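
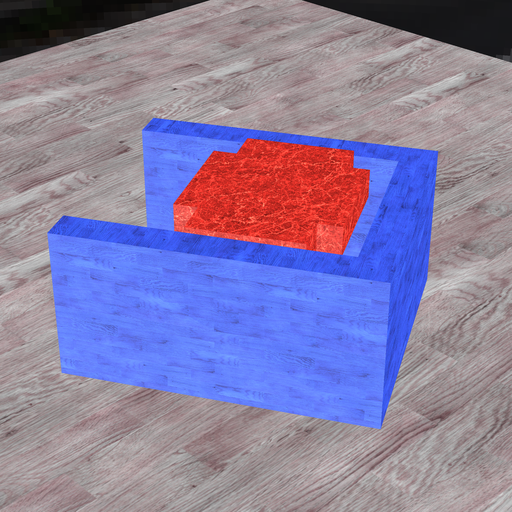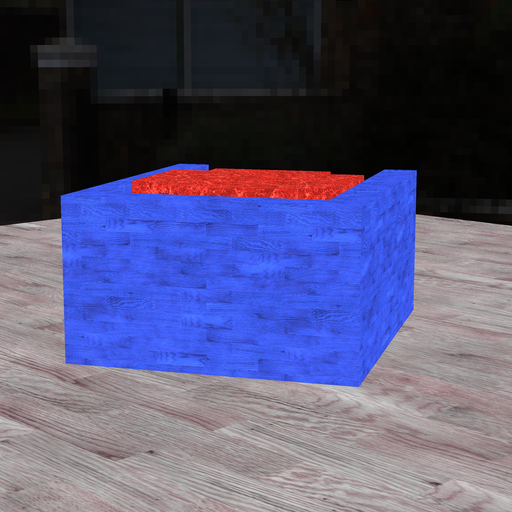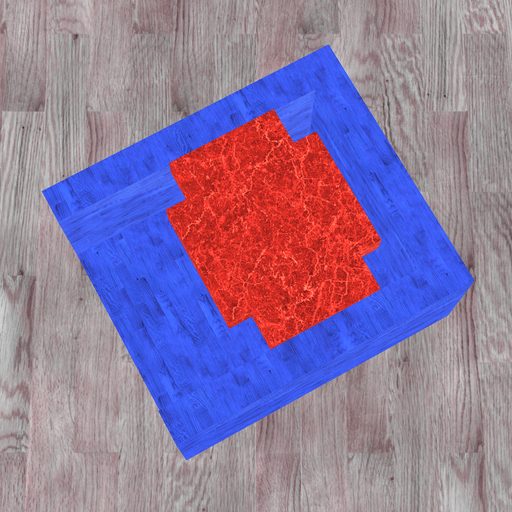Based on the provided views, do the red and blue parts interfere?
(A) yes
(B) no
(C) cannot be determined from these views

(B) no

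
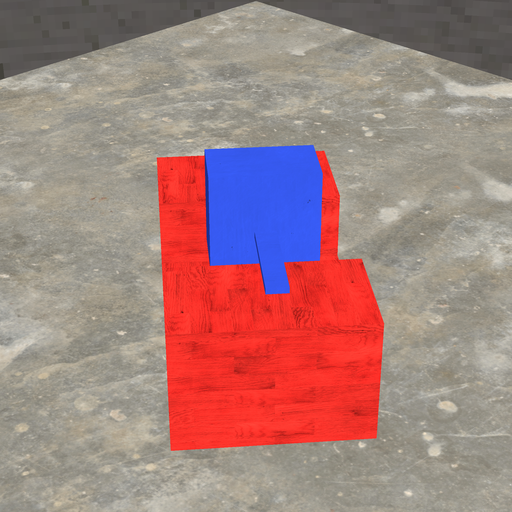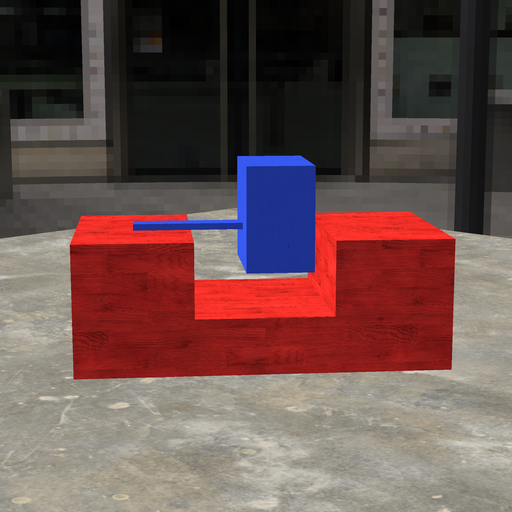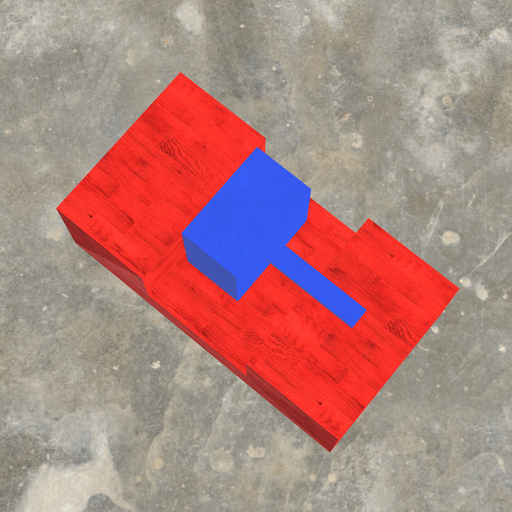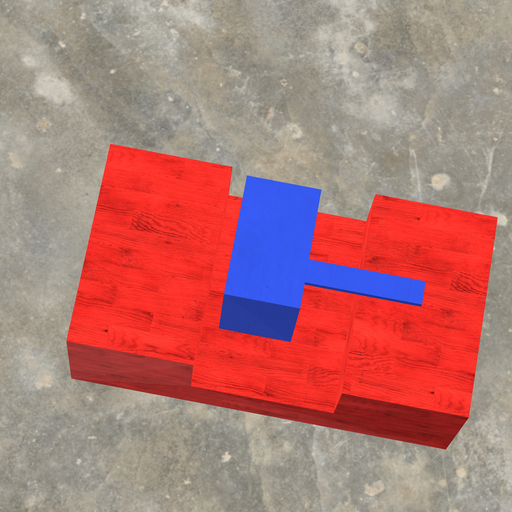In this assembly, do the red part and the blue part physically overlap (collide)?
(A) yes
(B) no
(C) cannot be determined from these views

(B) no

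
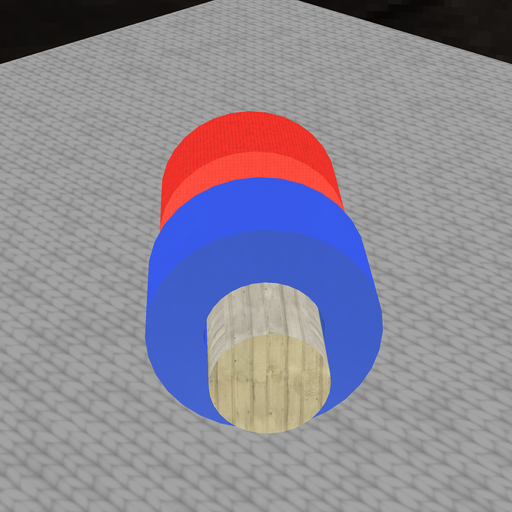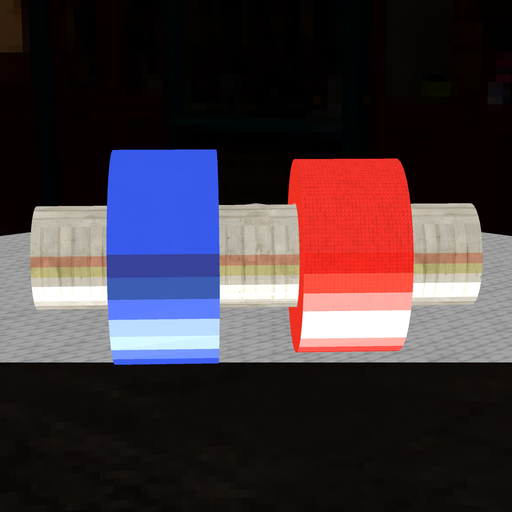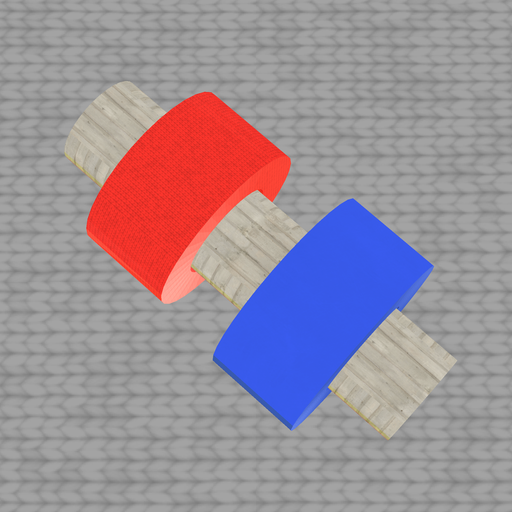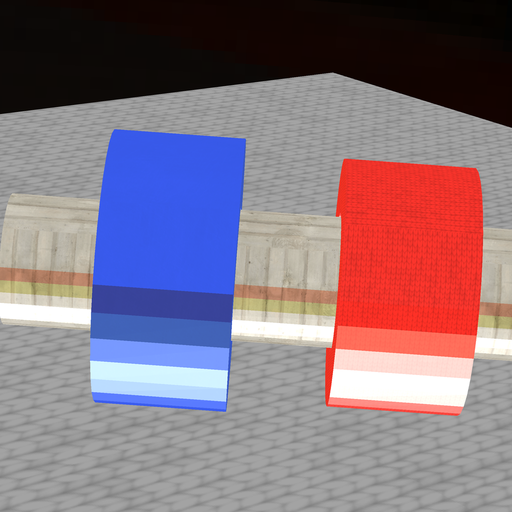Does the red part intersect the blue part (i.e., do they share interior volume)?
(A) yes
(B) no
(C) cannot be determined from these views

(B) no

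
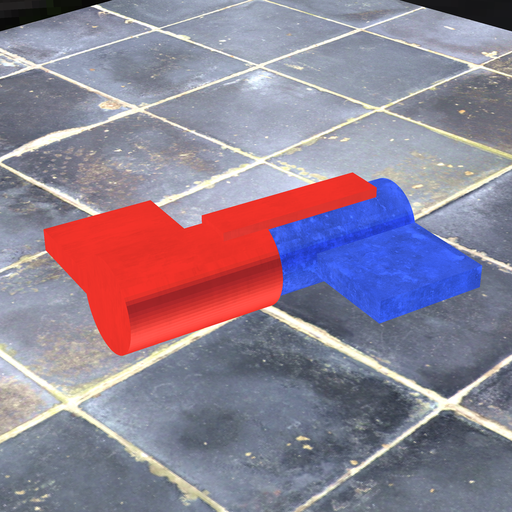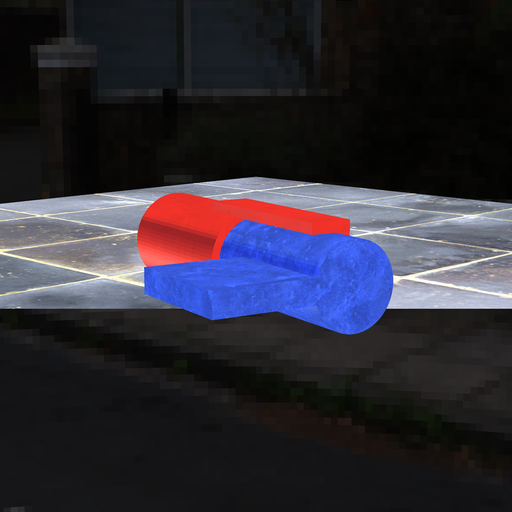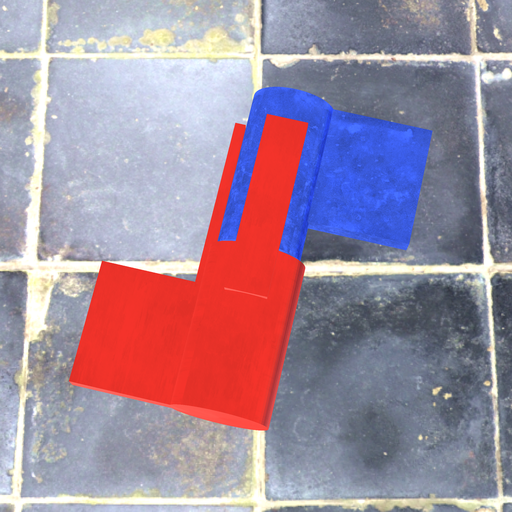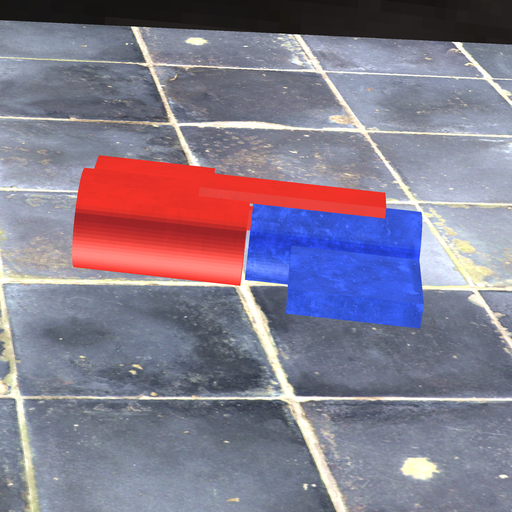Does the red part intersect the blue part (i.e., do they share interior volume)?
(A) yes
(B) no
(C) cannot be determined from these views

(B) no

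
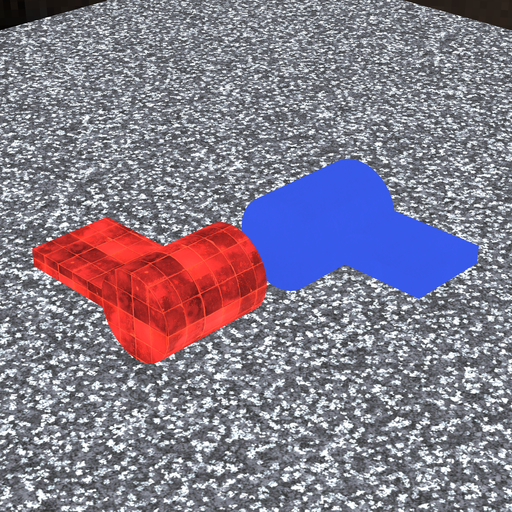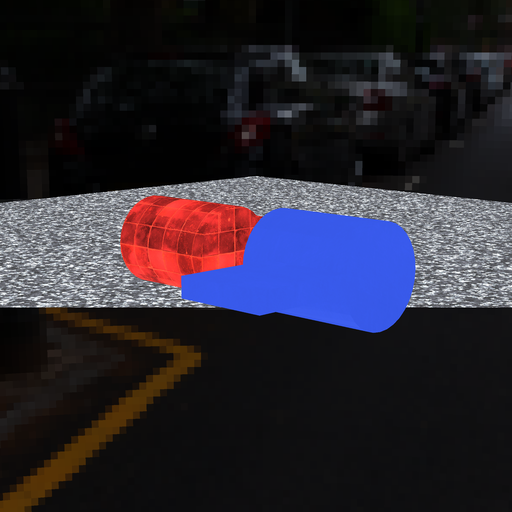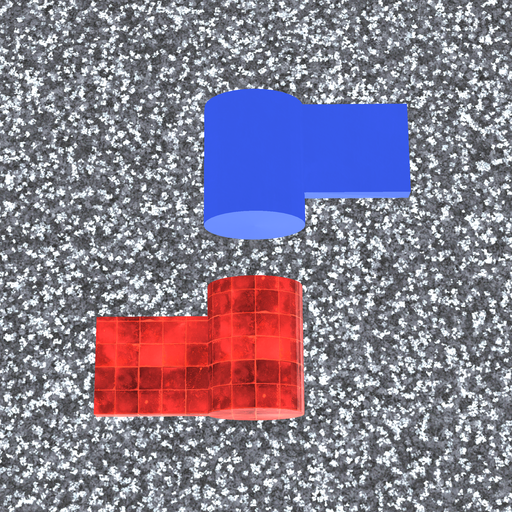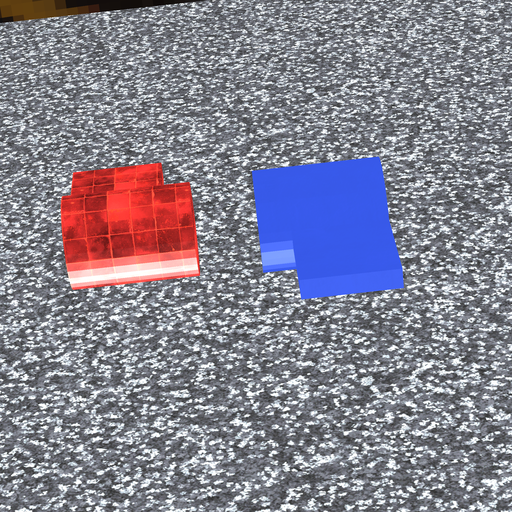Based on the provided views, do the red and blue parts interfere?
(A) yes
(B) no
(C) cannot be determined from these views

(B) no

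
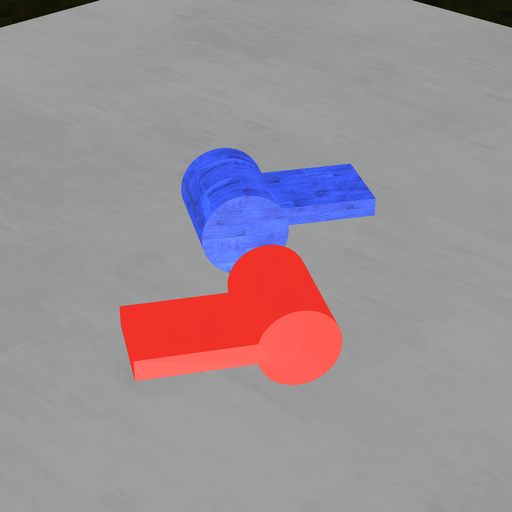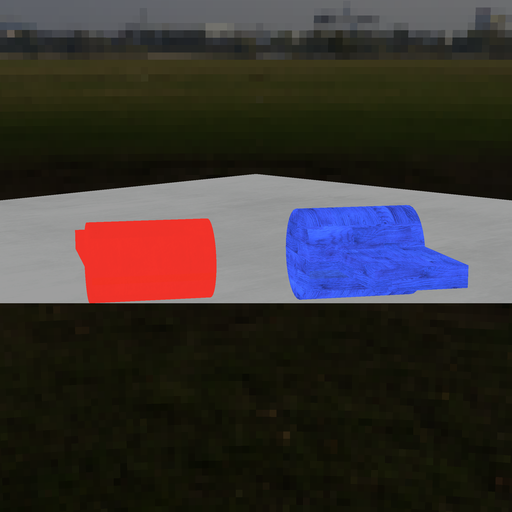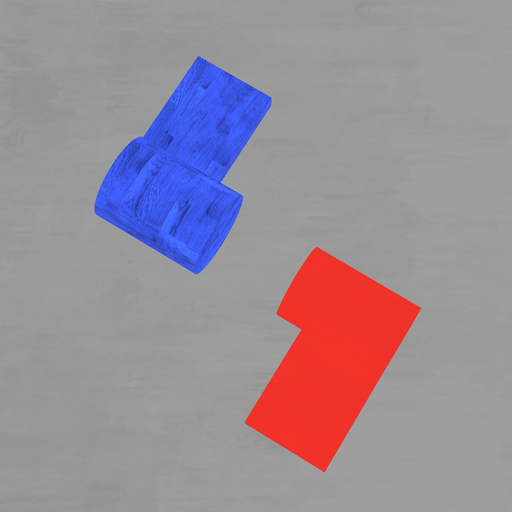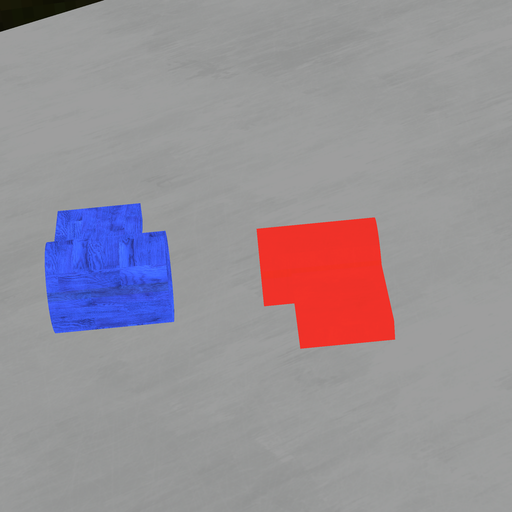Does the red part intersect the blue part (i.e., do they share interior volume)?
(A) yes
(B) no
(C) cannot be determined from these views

(B) no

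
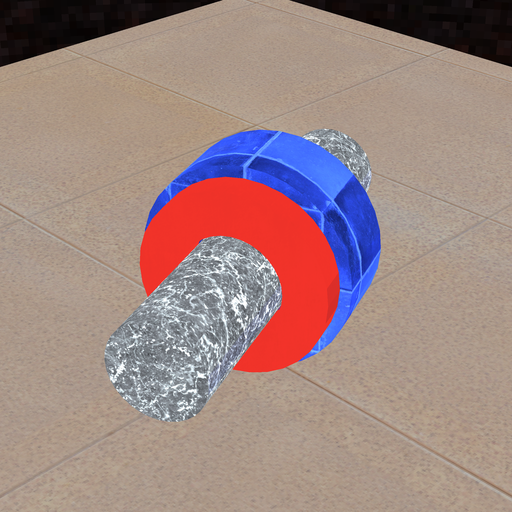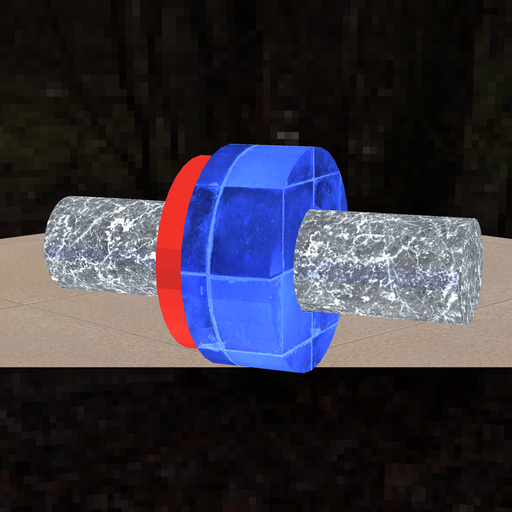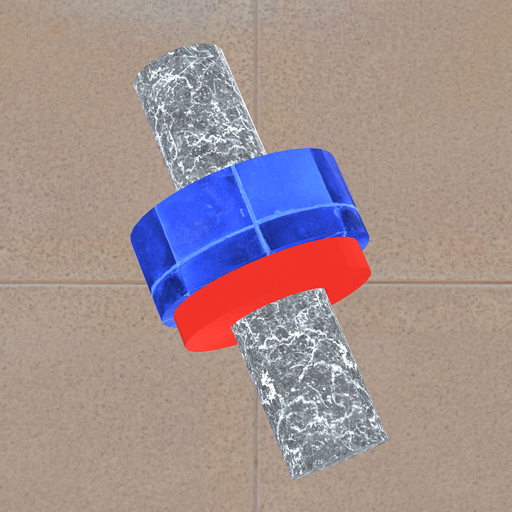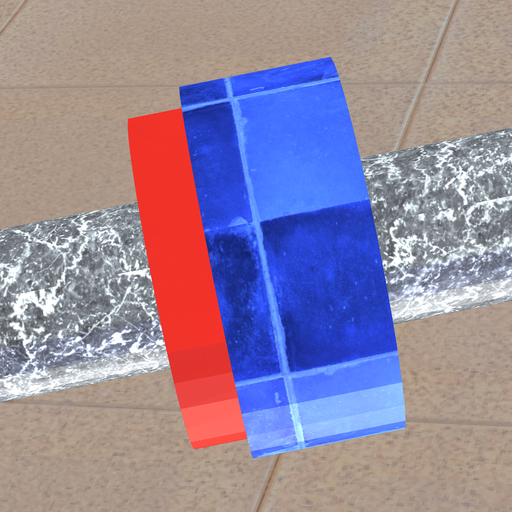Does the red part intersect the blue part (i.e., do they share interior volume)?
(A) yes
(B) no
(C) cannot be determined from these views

(A) yes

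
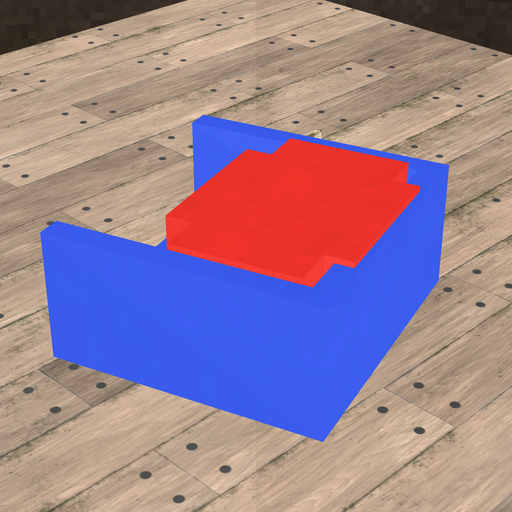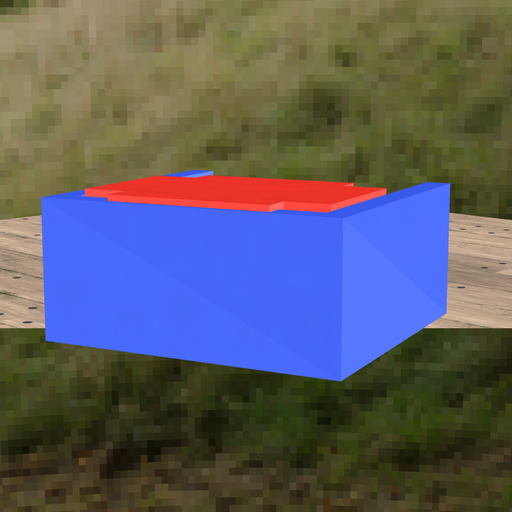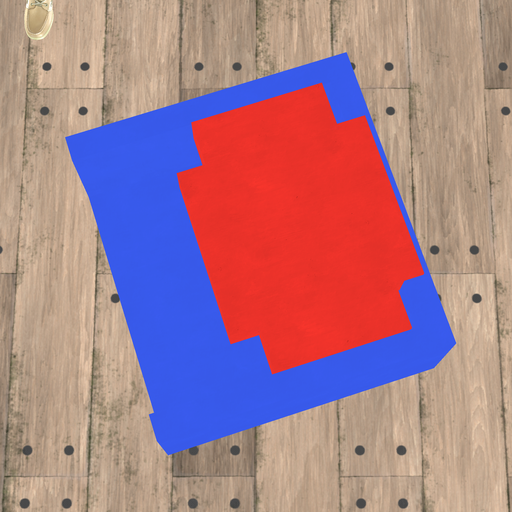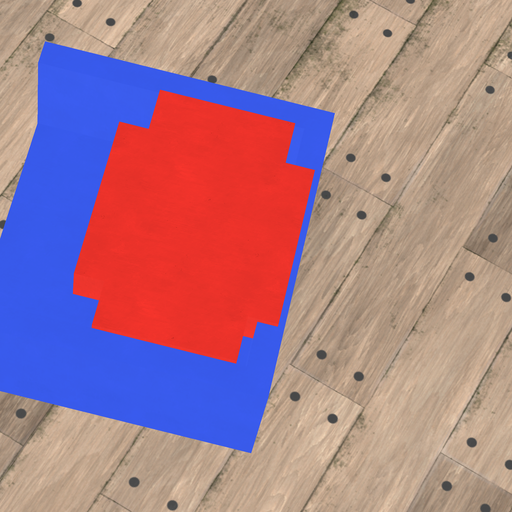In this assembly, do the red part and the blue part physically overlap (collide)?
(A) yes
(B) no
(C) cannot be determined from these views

(A) yes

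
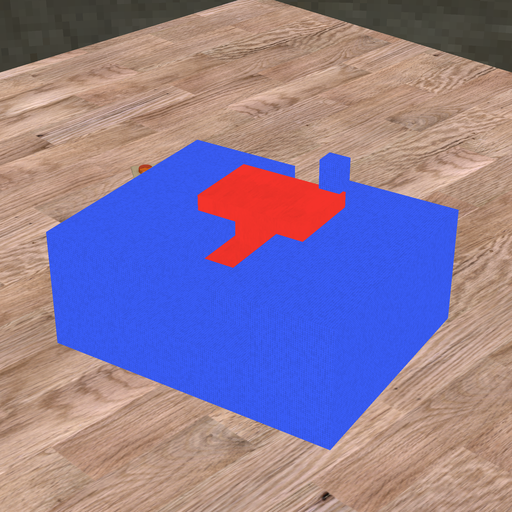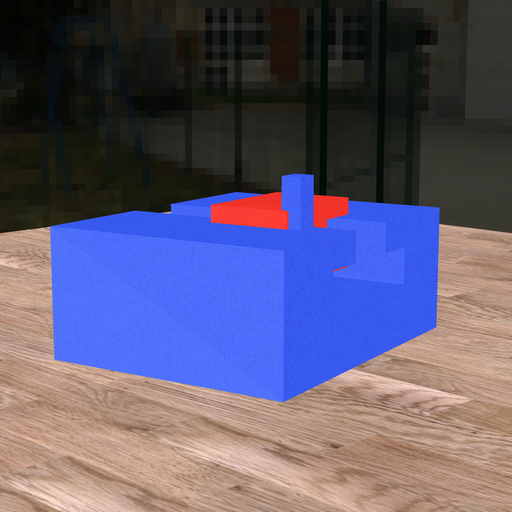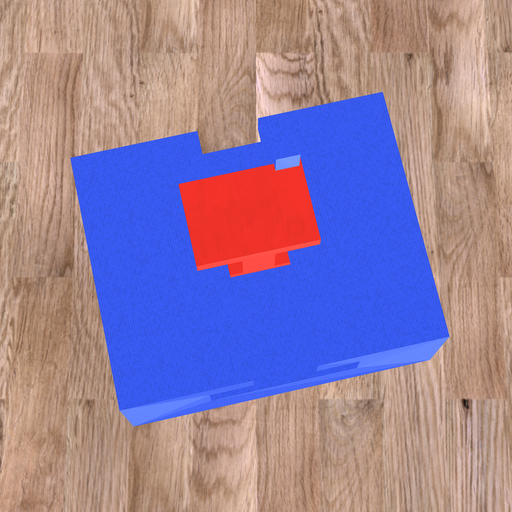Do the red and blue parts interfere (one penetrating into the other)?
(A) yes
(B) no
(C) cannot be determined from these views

(A) yes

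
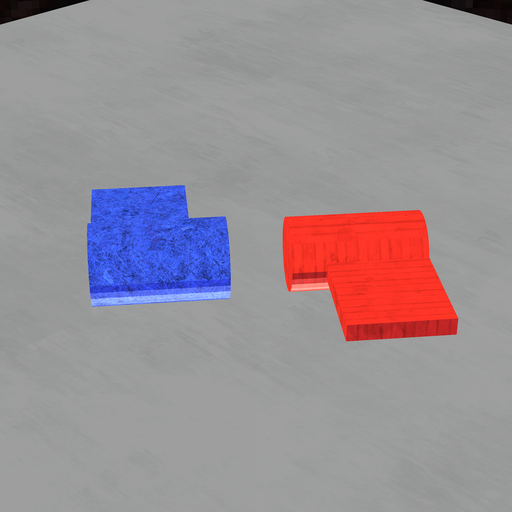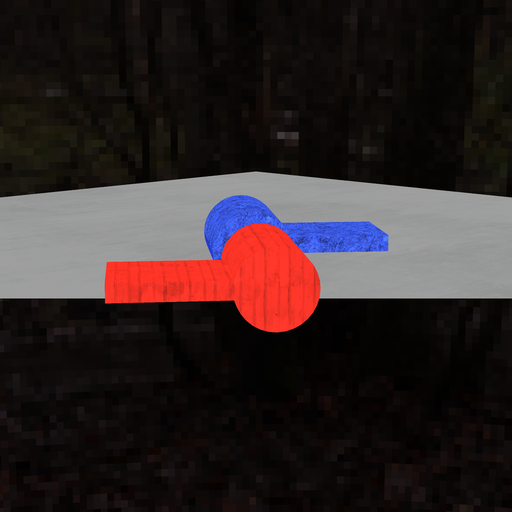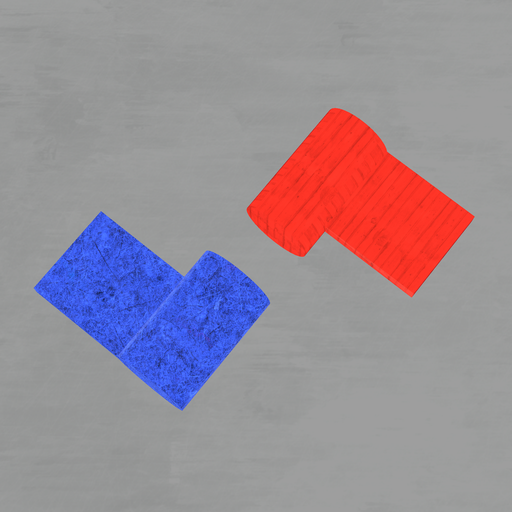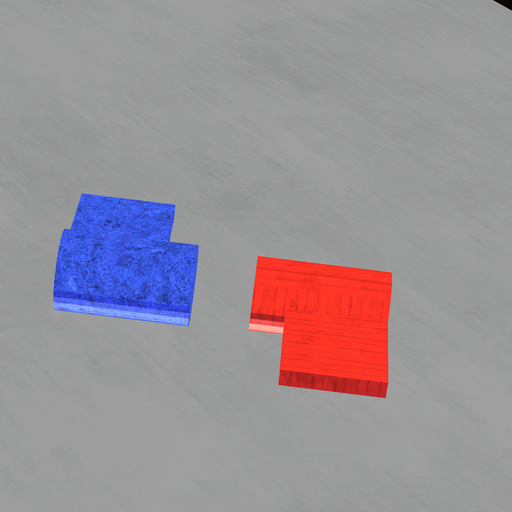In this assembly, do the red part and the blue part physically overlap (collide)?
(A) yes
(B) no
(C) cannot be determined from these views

(B) no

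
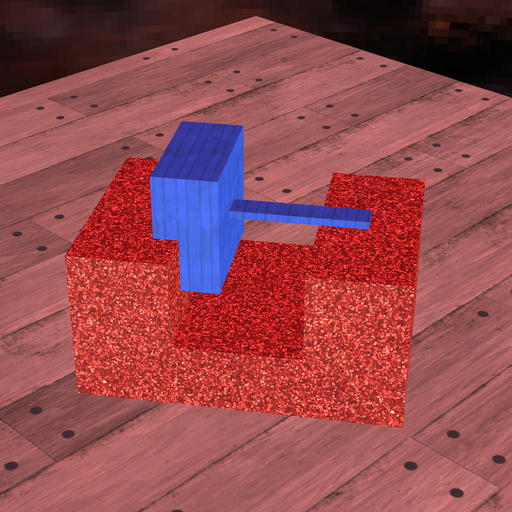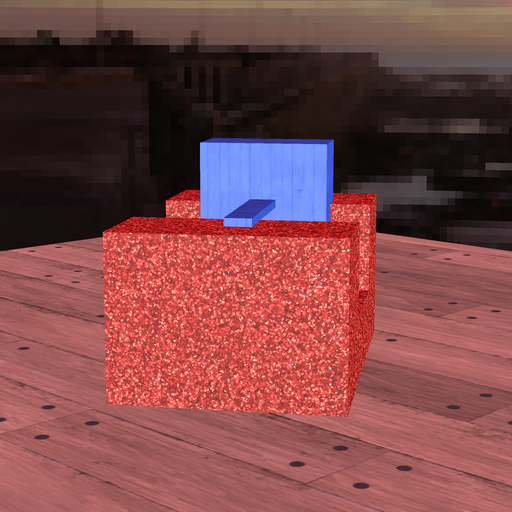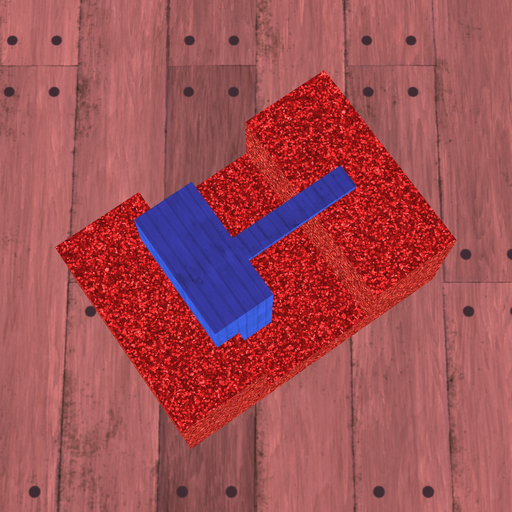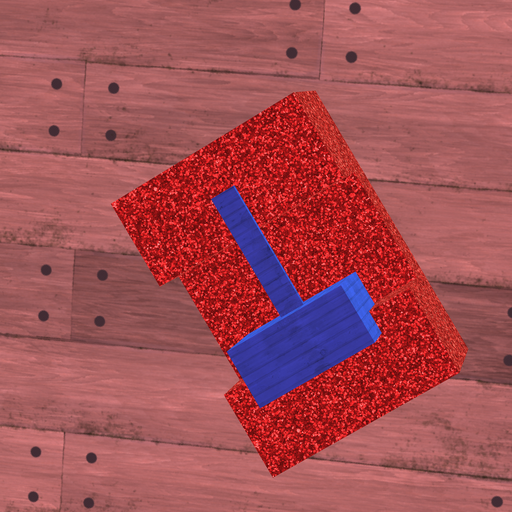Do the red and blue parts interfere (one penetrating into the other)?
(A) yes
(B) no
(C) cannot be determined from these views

(A) yes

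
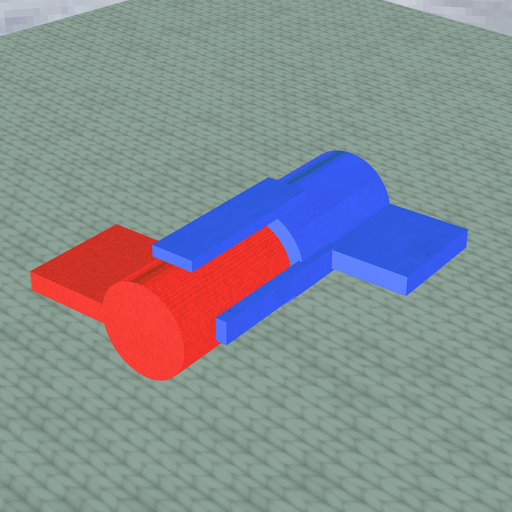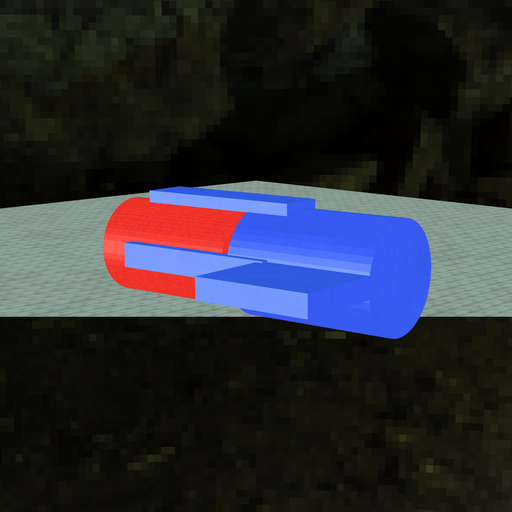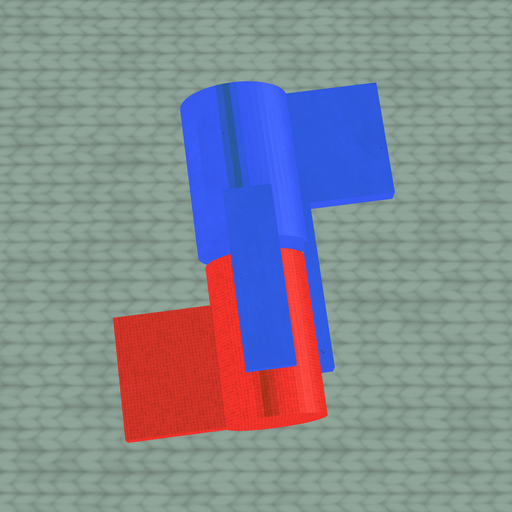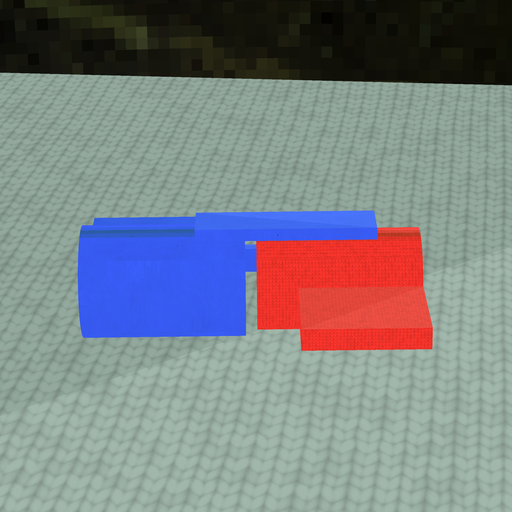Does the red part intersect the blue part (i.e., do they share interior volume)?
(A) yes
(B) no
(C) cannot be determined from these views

(B) no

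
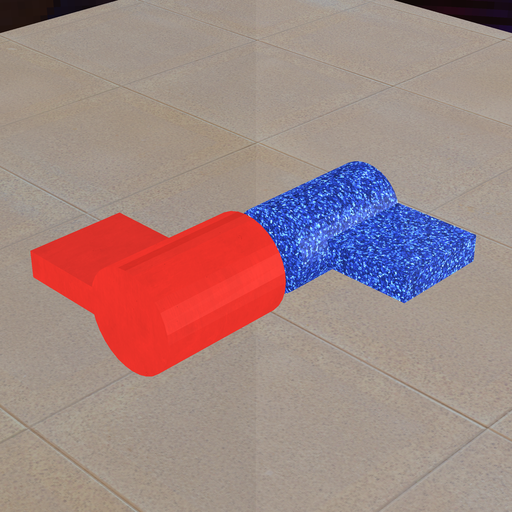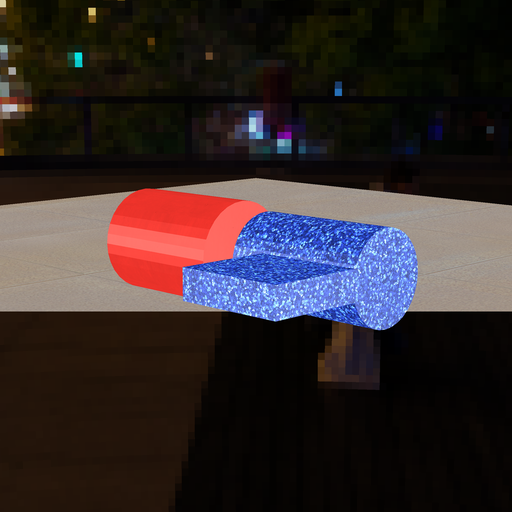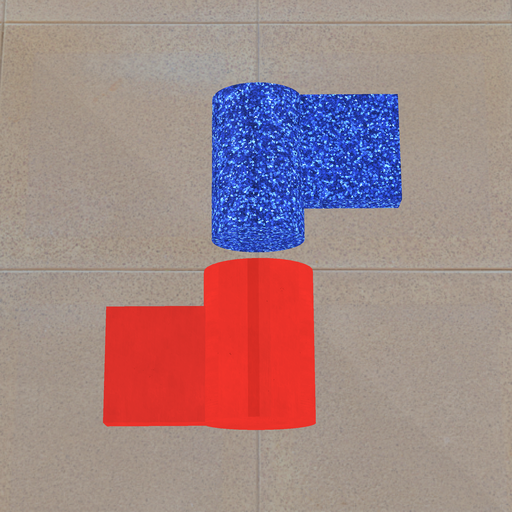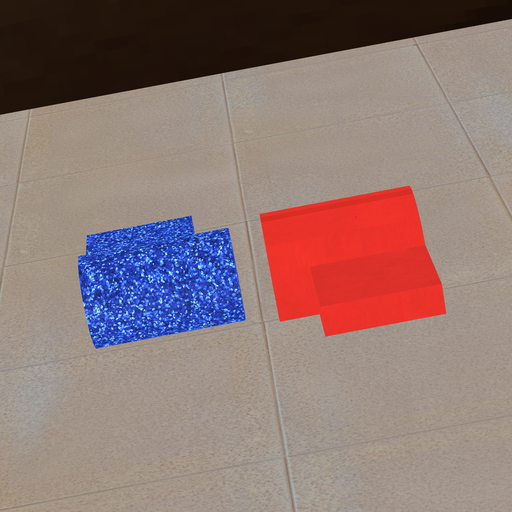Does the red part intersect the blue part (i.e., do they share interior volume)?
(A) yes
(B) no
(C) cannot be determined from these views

(B) no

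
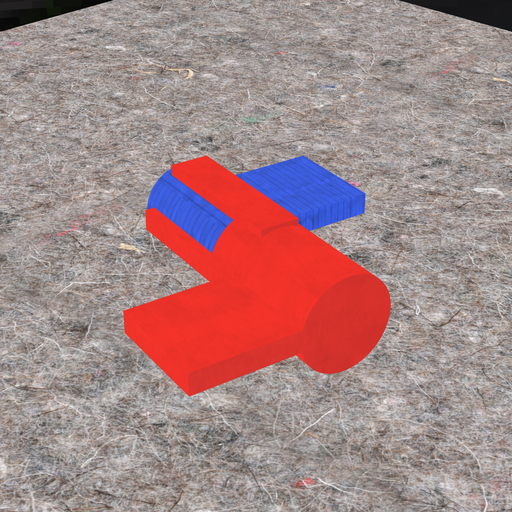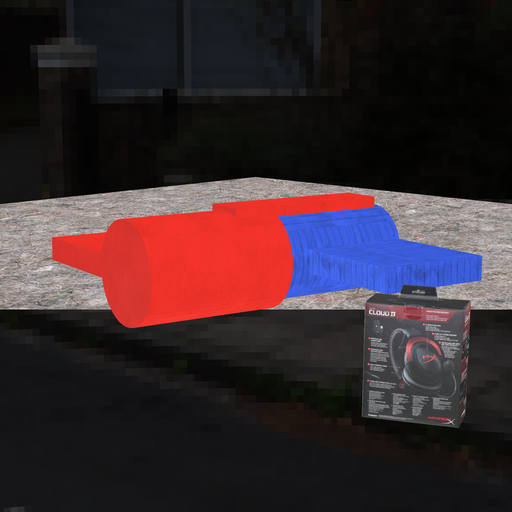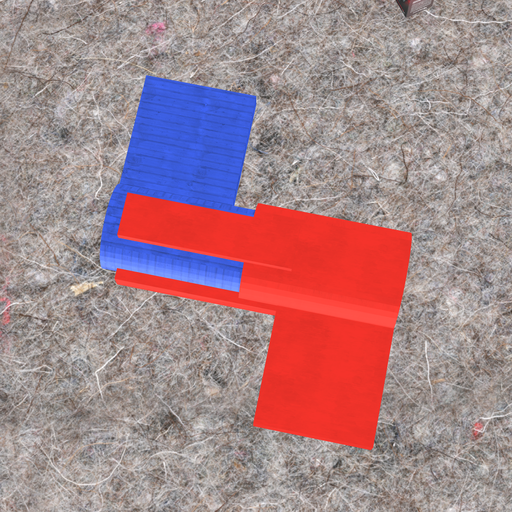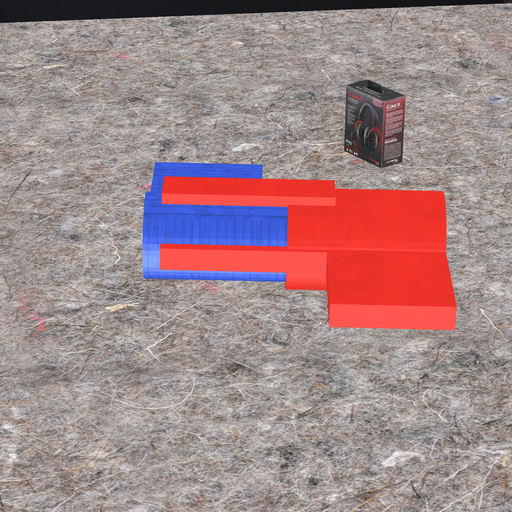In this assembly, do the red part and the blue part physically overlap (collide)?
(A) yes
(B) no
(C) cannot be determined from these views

(A) yes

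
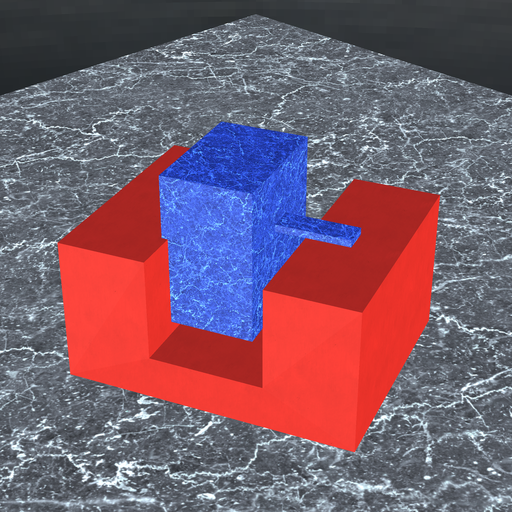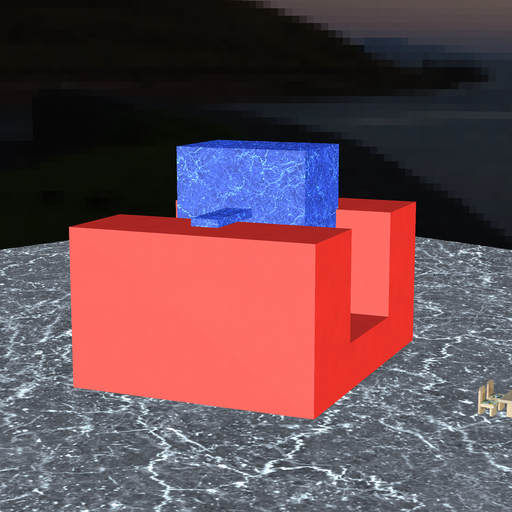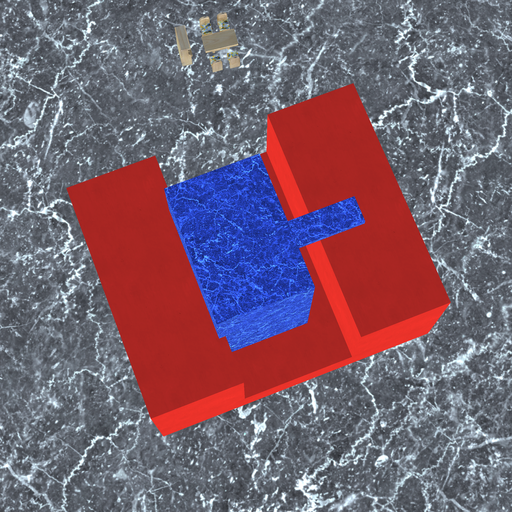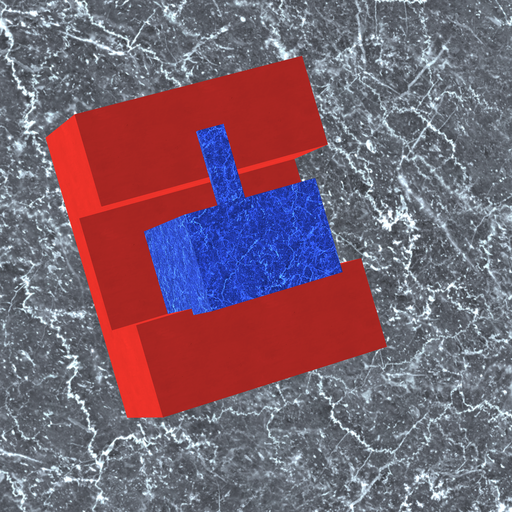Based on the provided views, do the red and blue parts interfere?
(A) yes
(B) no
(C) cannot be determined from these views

(A) yes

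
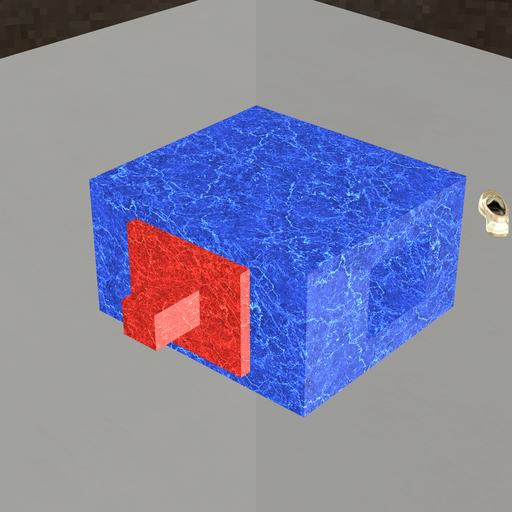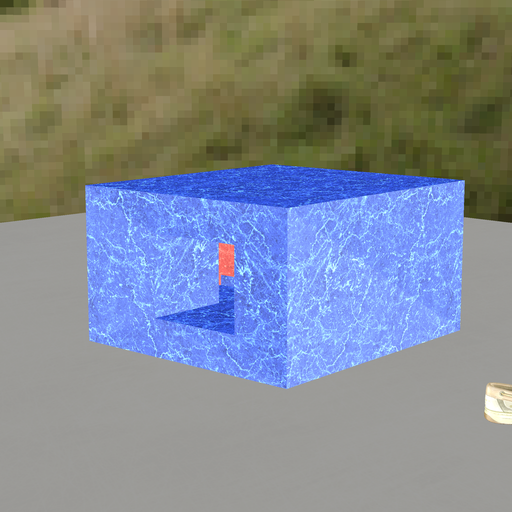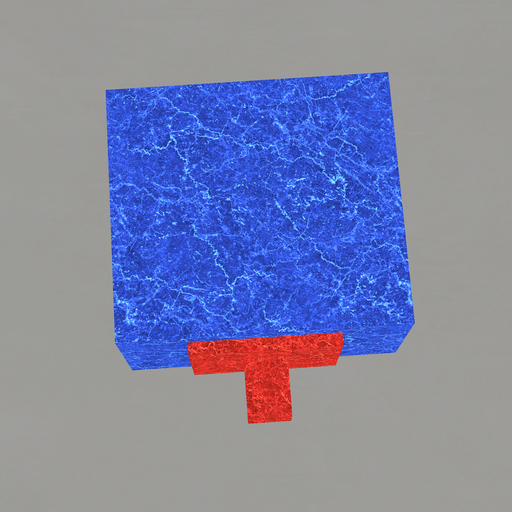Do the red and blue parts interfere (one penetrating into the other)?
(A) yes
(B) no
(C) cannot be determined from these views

(C) cannot be determined from these views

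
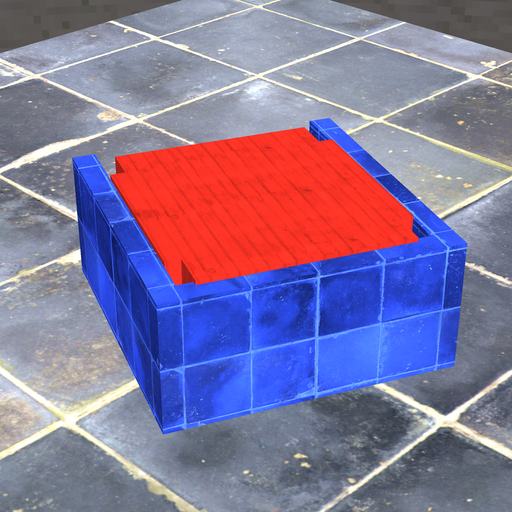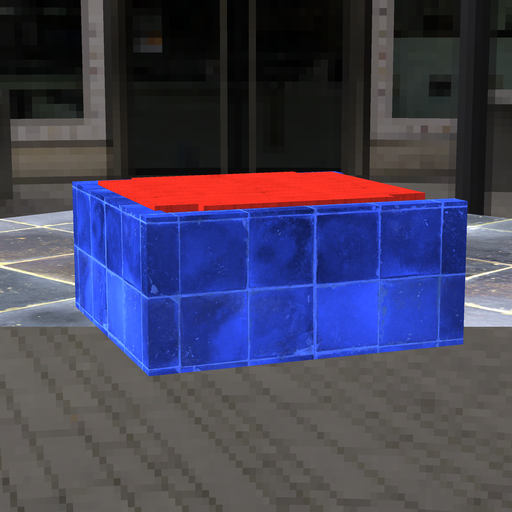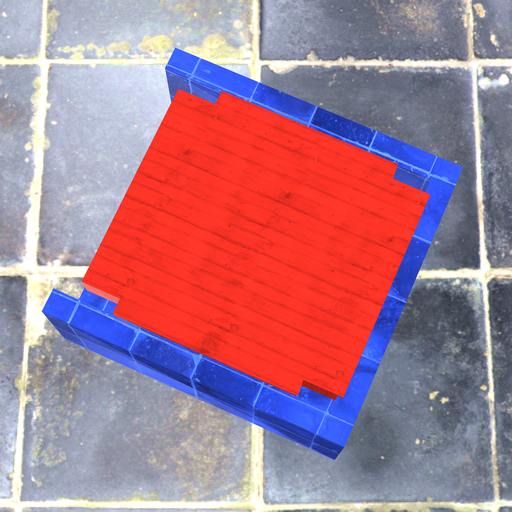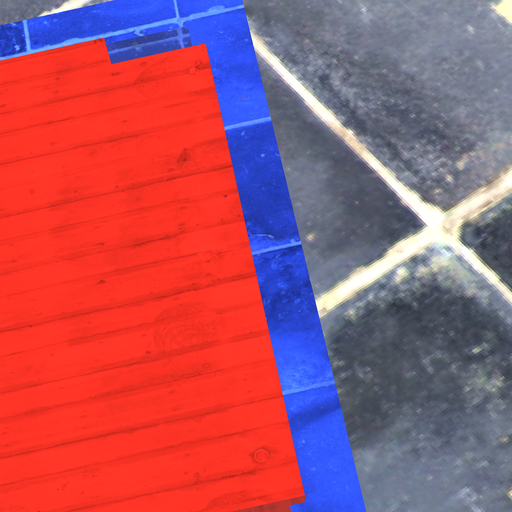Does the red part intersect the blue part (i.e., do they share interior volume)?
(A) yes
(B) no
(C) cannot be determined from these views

(A) yes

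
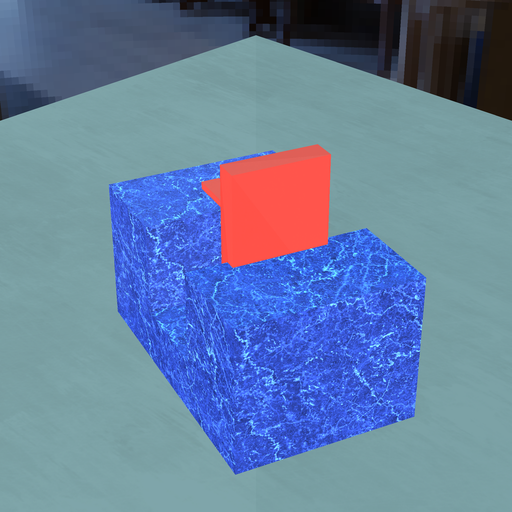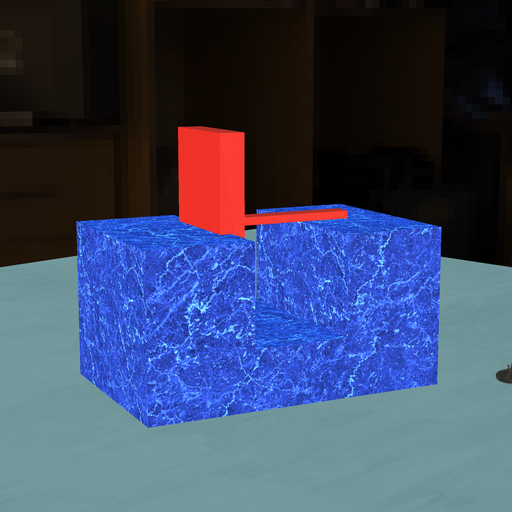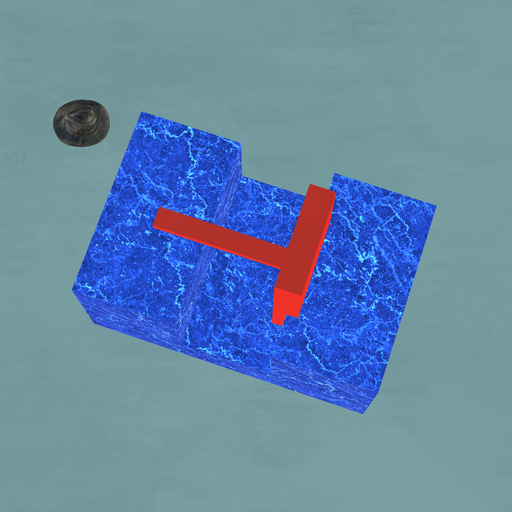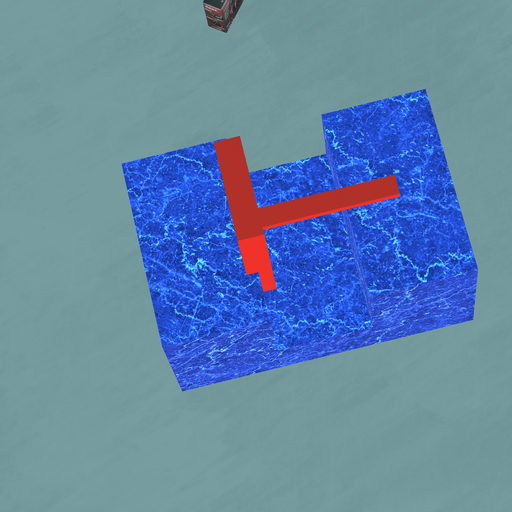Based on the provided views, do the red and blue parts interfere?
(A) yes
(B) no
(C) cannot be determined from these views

(A) yes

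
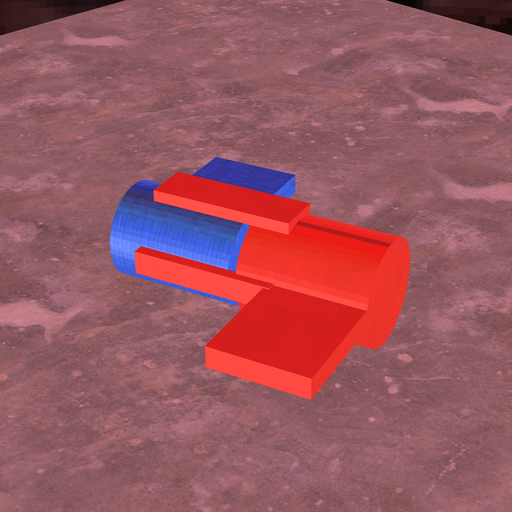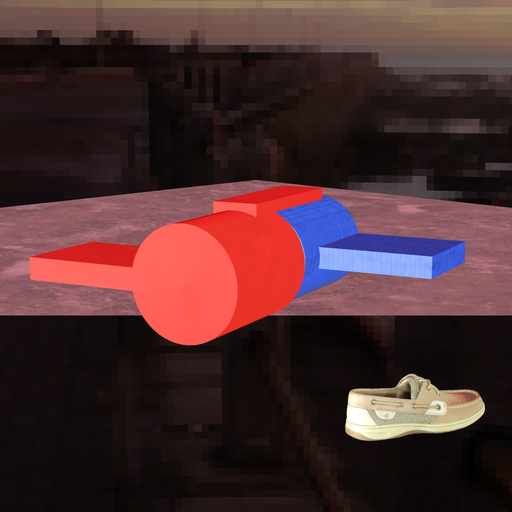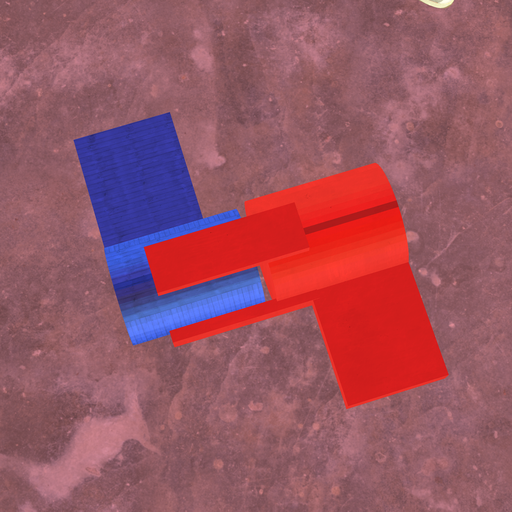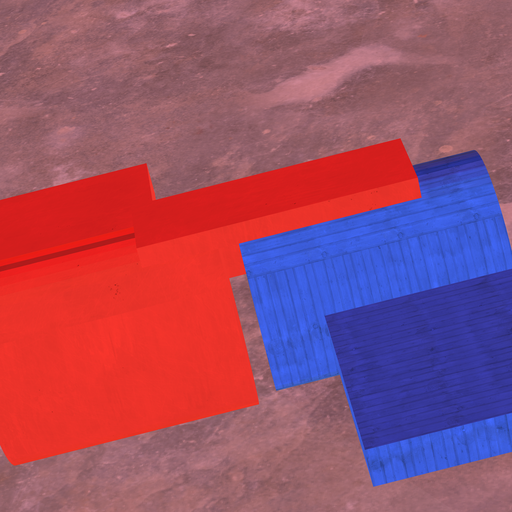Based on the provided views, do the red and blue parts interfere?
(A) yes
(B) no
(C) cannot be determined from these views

(B) no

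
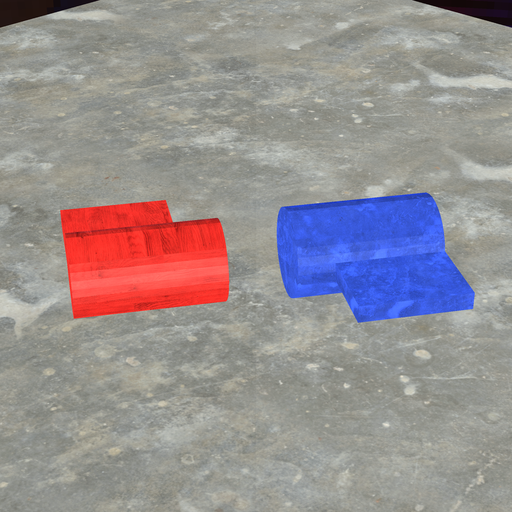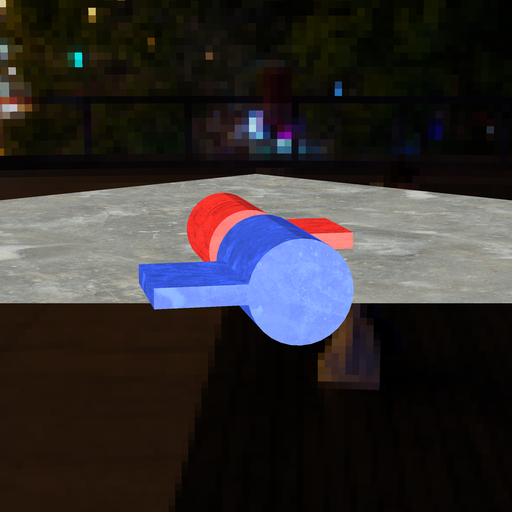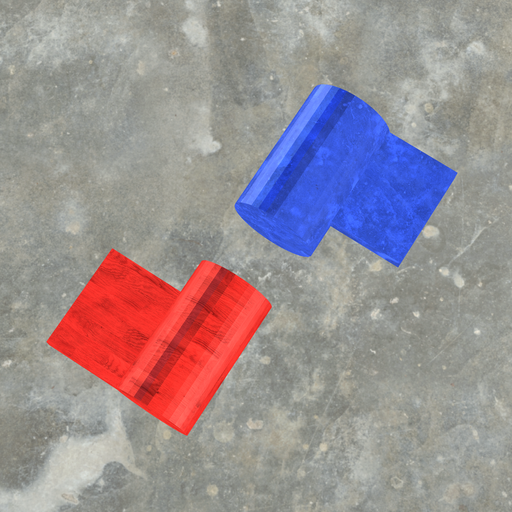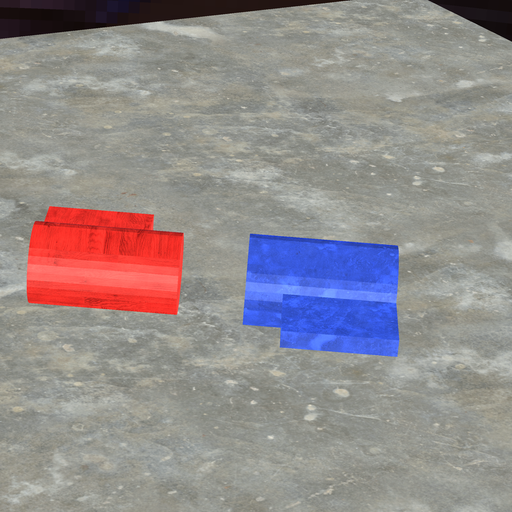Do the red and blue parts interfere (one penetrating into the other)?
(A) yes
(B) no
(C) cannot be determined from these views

(B) no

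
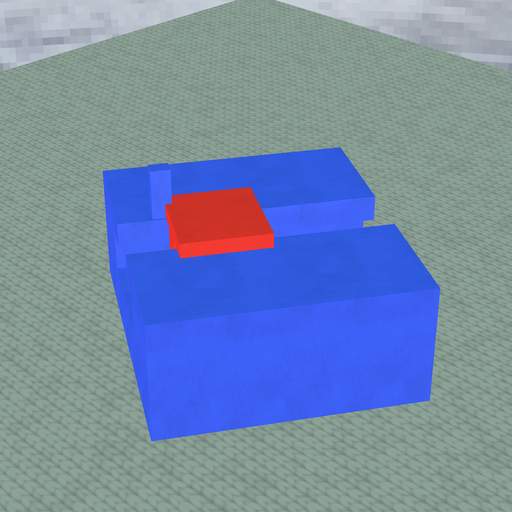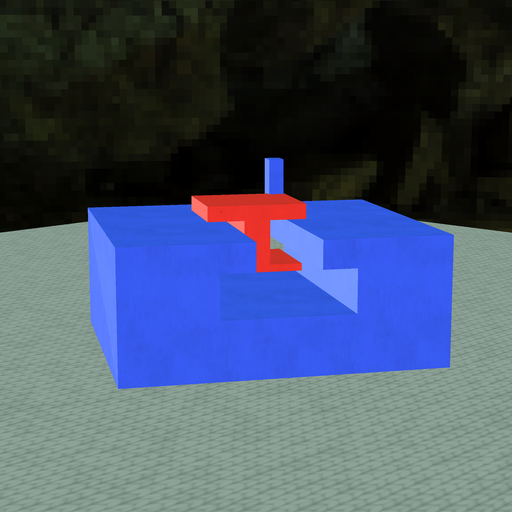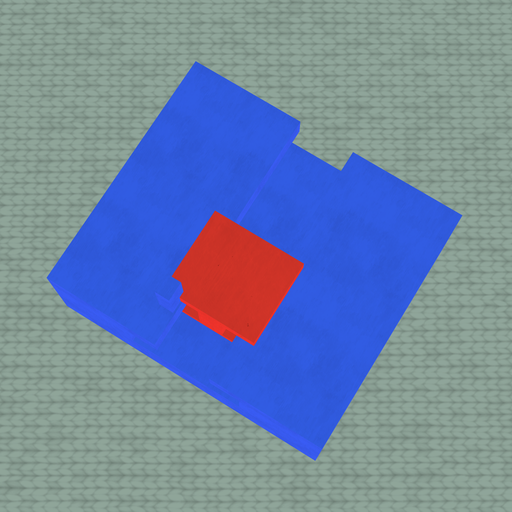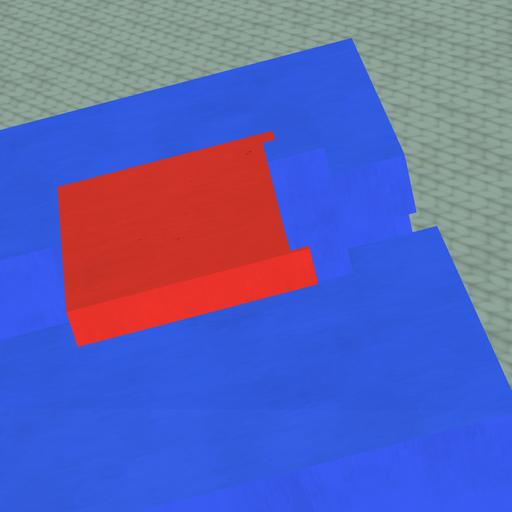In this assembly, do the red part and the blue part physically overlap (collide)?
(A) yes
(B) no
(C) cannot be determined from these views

(A) yes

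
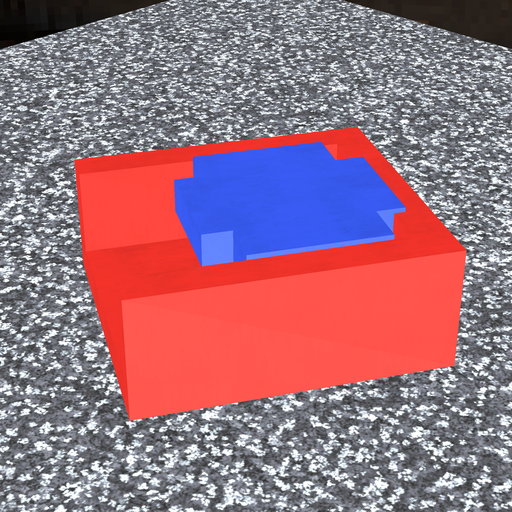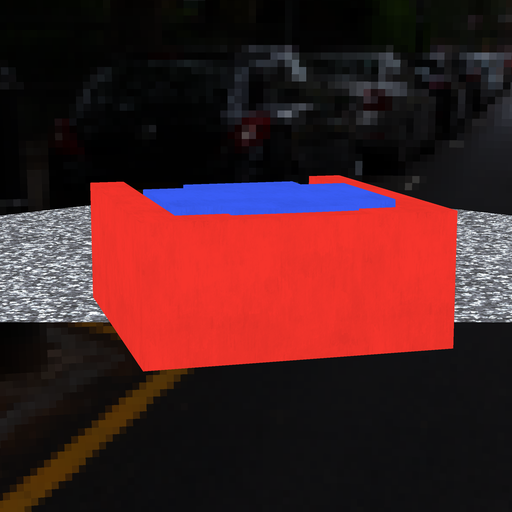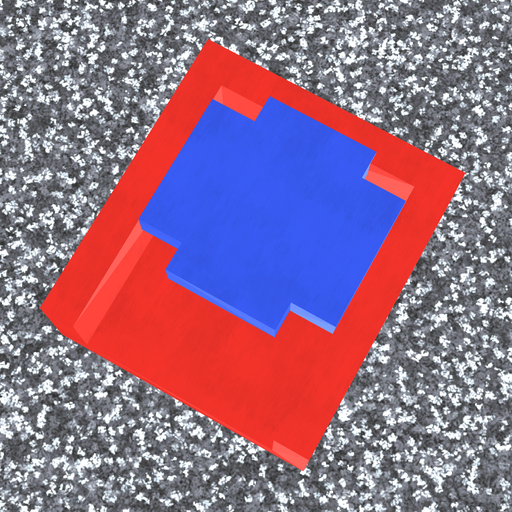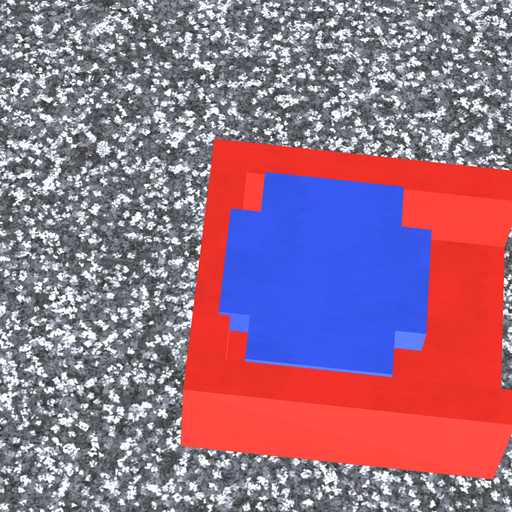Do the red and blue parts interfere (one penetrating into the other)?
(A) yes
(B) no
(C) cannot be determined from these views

(A) yes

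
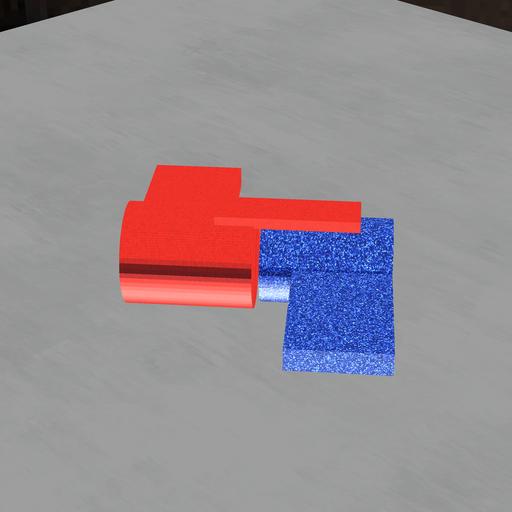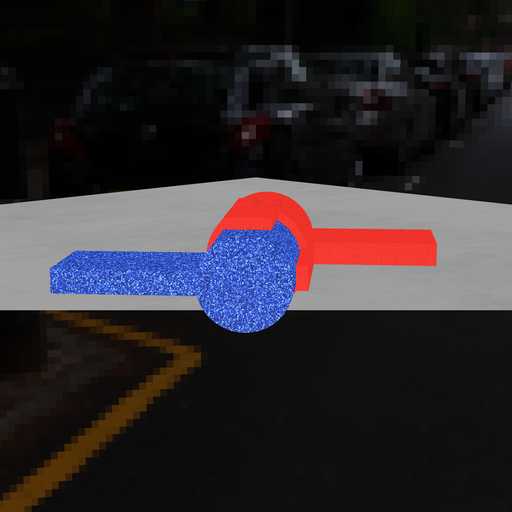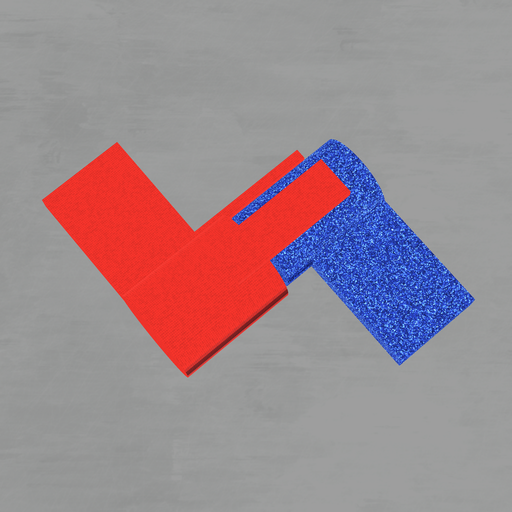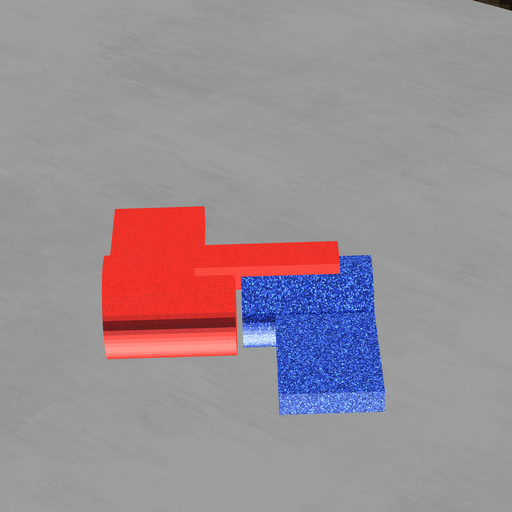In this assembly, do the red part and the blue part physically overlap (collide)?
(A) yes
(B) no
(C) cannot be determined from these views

(B) no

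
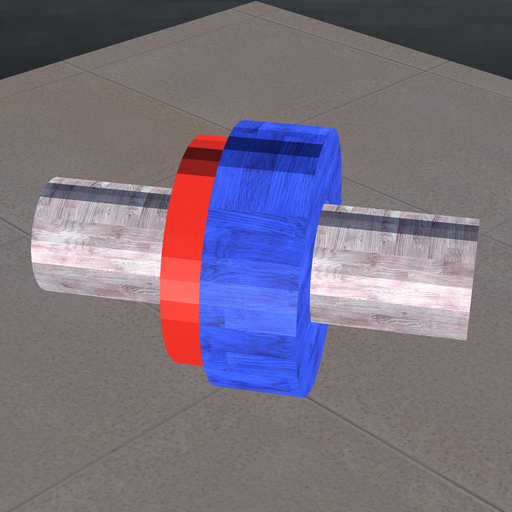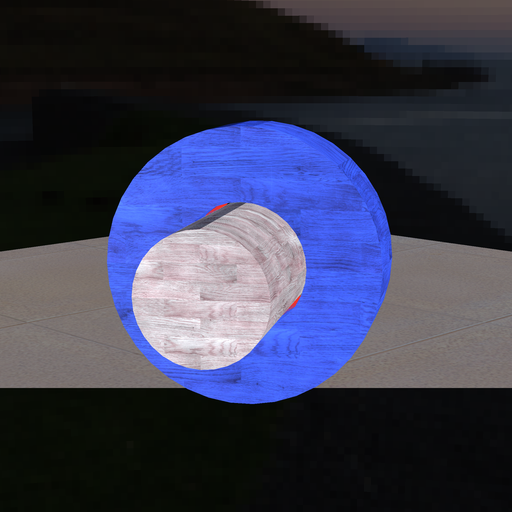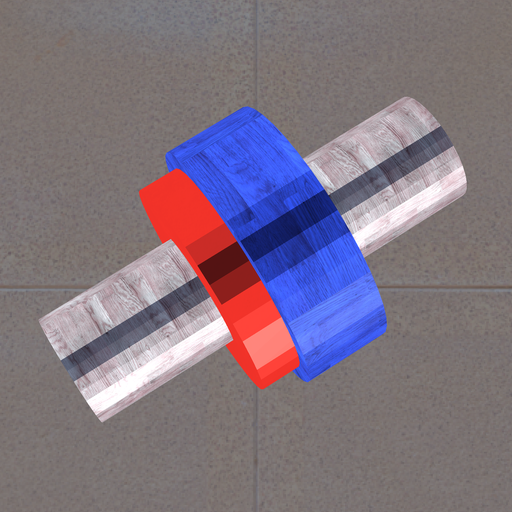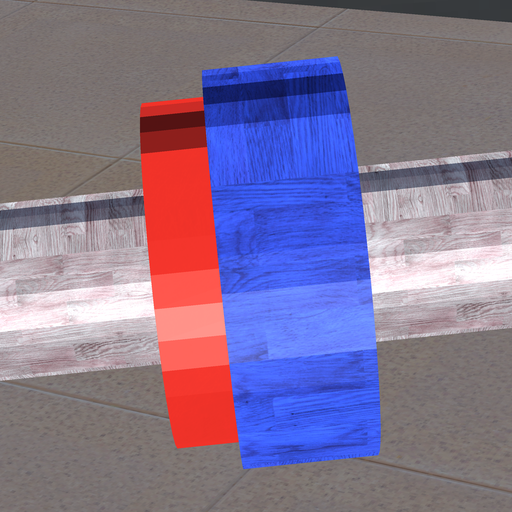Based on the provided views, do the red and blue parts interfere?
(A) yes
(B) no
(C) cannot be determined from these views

(A) yes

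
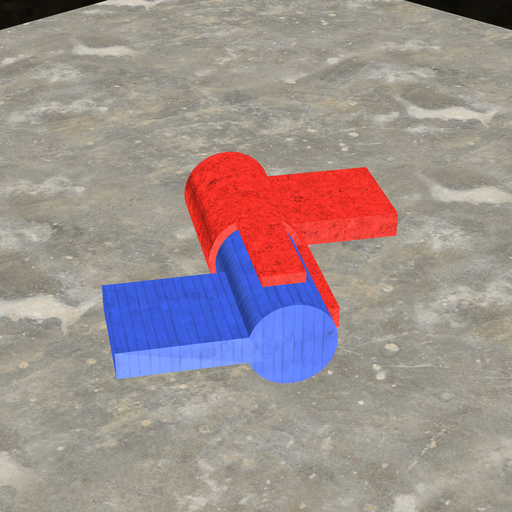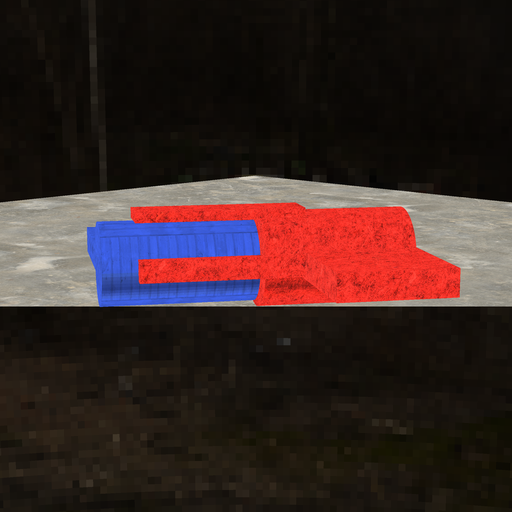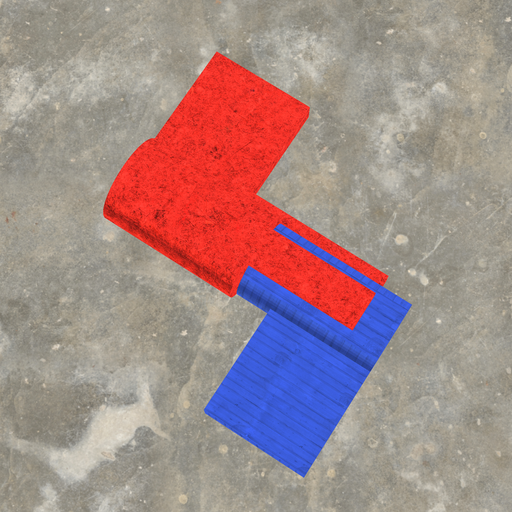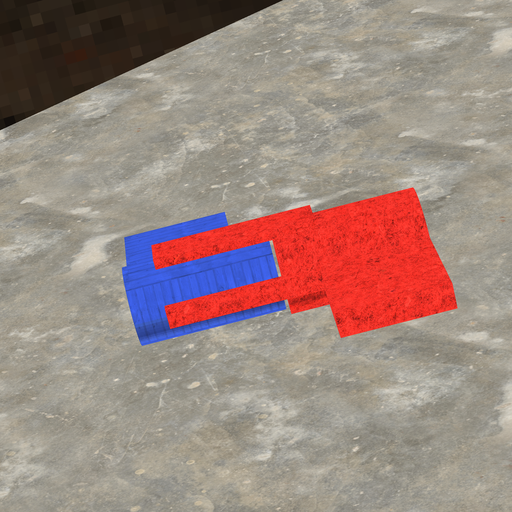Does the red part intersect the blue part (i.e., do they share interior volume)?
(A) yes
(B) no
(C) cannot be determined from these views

(B) no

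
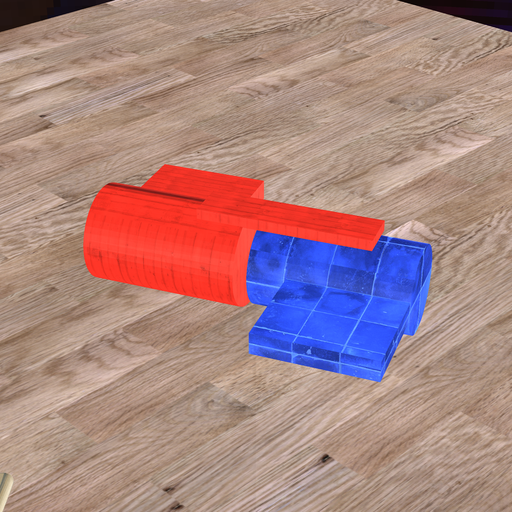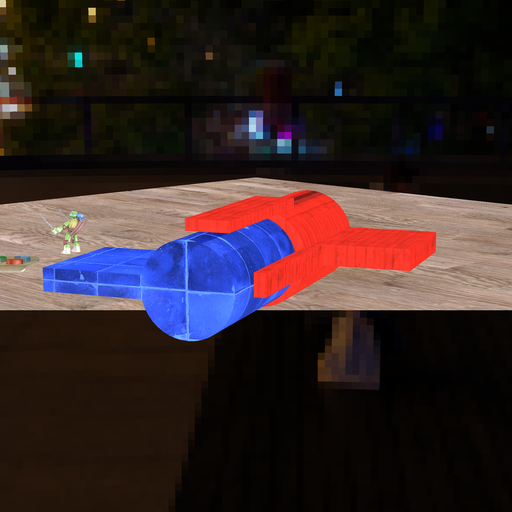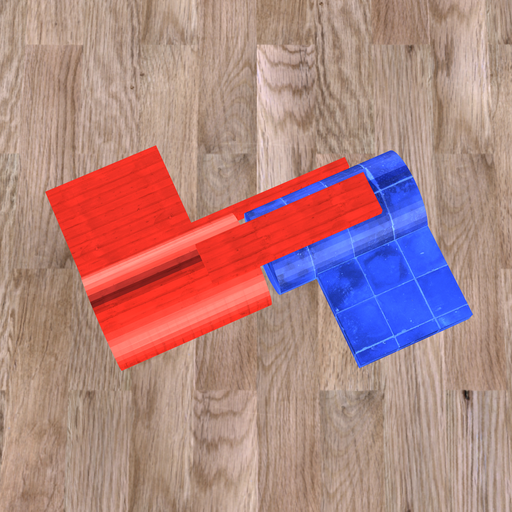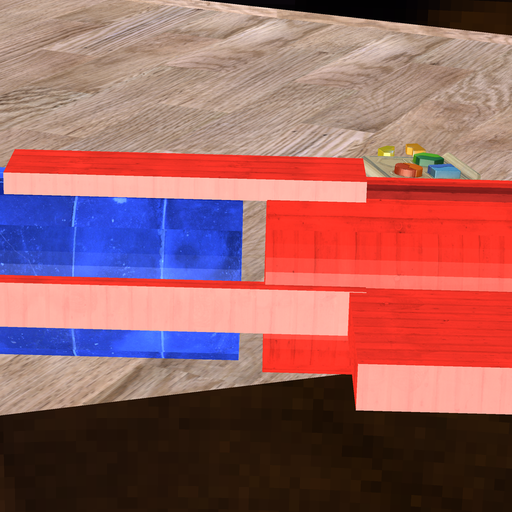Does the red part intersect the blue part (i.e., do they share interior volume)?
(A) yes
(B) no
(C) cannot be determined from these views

(B) no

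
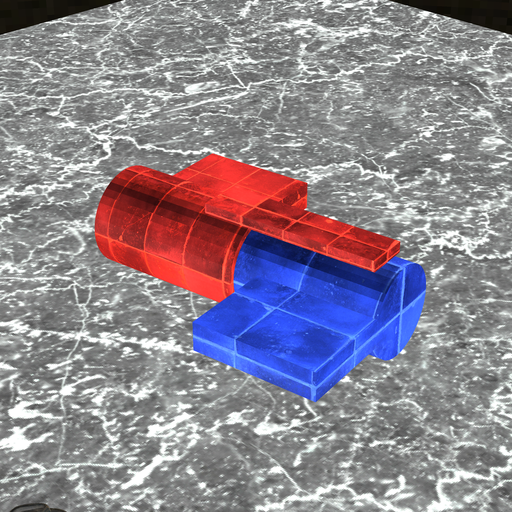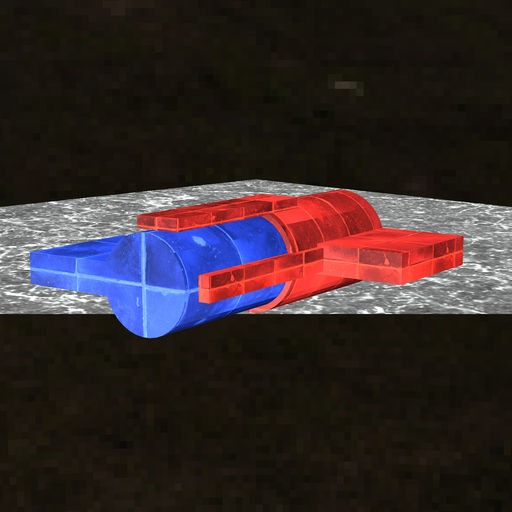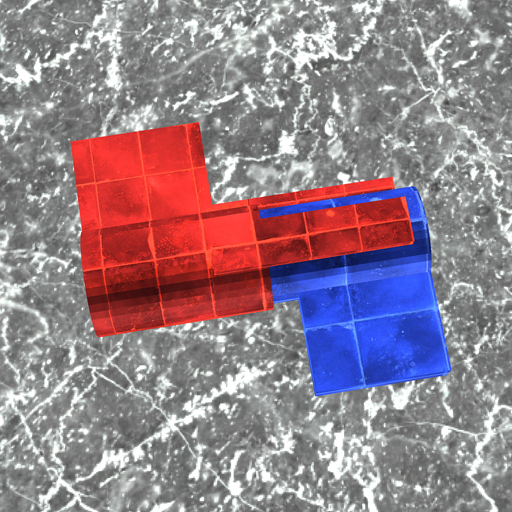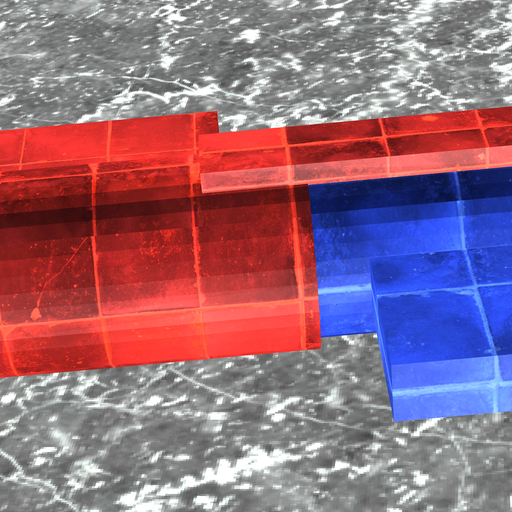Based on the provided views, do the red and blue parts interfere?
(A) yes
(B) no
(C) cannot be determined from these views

(A) yes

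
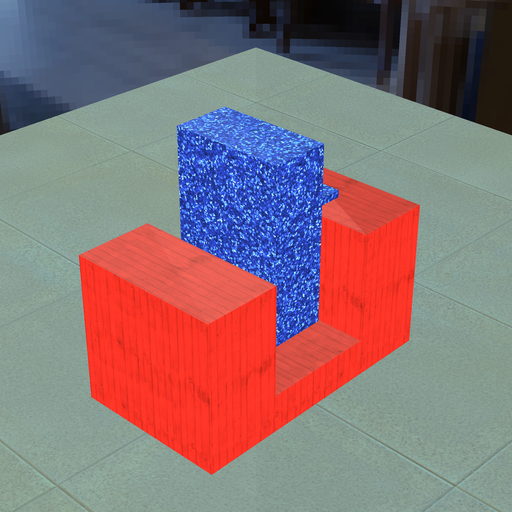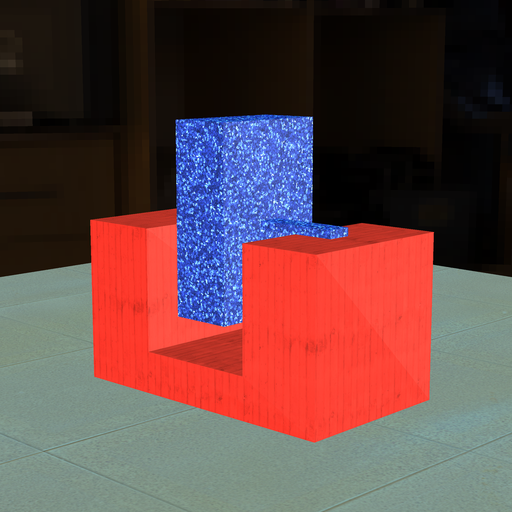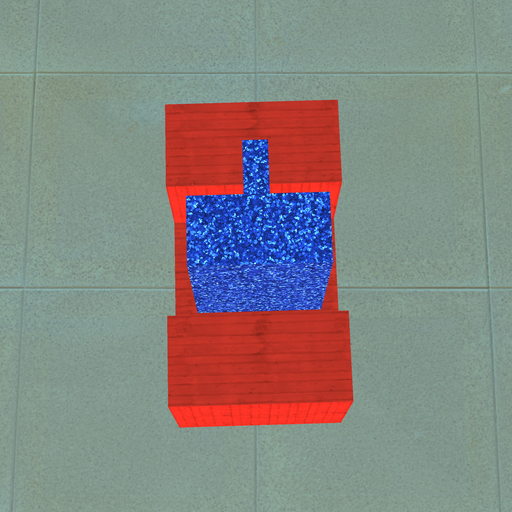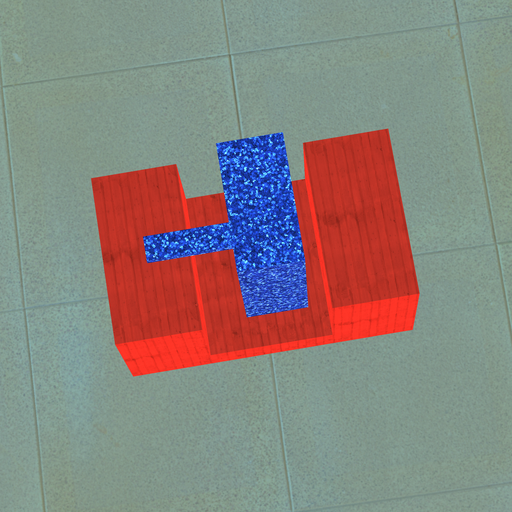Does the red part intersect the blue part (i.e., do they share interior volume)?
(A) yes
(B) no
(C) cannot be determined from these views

(B) no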